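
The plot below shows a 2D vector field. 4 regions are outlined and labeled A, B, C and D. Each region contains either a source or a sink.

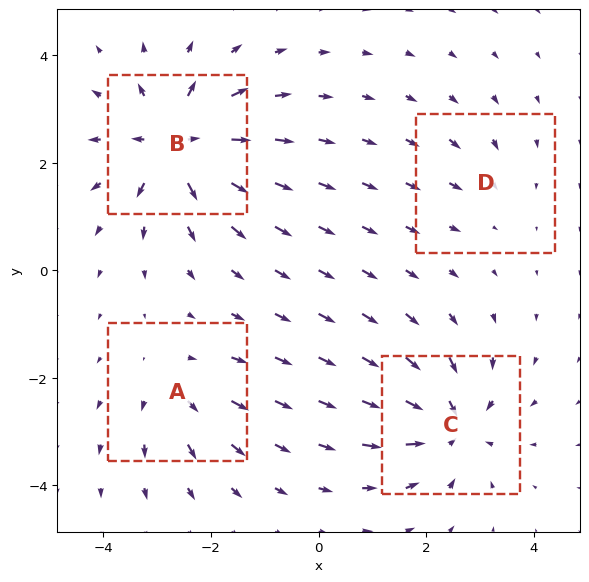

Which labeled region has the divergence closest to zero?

D

Divergence at each region's feature centre — A: about +4, B: about +8, C: about -6, D: about -2. Region D is closest to zero.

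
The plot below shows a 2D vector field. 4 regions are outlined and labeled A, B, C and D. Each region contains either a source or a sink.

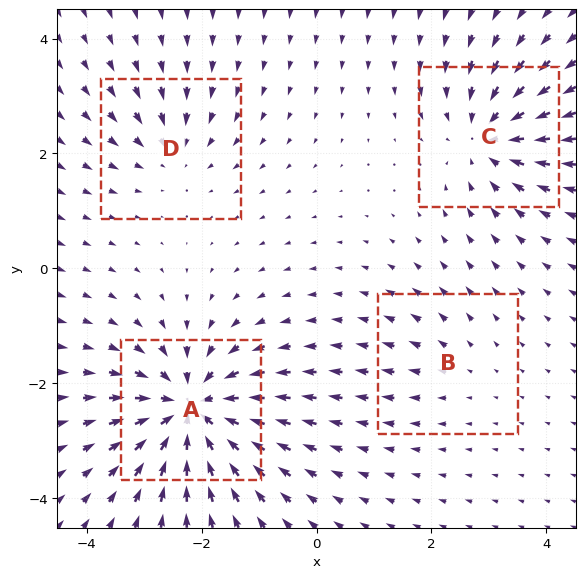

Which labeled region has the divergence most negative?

Divergence at each region's feature centre — A: about -8, B: about +2, C: about -6, D: about -4. Region A is most negative.

A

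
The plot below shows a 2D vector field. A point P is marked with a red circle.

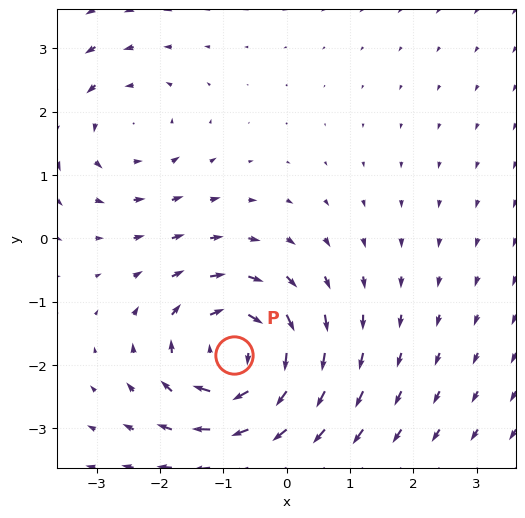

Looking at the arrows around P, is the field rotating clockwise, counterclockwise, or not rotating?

clockwise

Near P at (-0.8, -1.8) the arrows circulate clockwise. The curl (z-component) there is about -6; negative curl means clockwise rotation.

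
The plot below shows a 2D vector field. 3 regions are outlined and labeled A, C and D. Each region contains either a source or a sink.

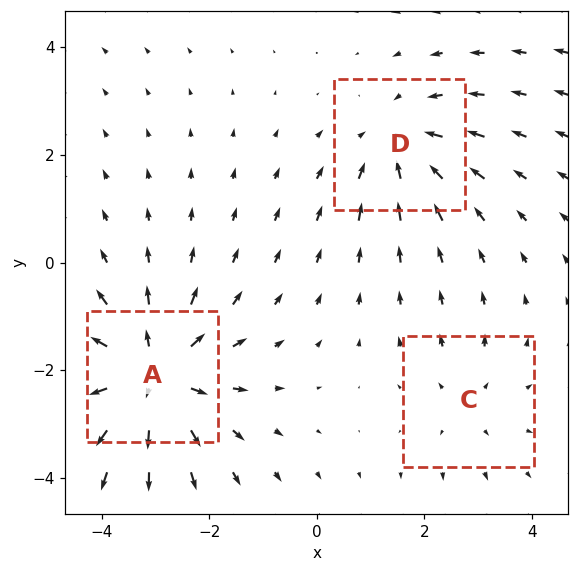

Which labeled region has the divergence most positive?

Divergence at each region's feature centre — A: about +4, C: about +2, D: about -3. Region A is most positive.

A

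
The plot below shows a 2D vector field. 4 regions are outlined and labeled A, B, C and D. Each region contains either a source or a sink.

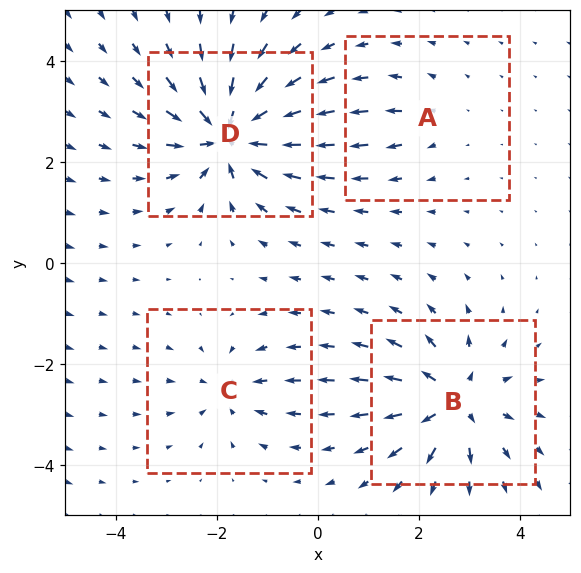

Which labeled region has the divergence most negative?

Divergence at each region's feature centre — A: about +2, B: about +6, C: about -4, D: about -8. Region D is most negative.

D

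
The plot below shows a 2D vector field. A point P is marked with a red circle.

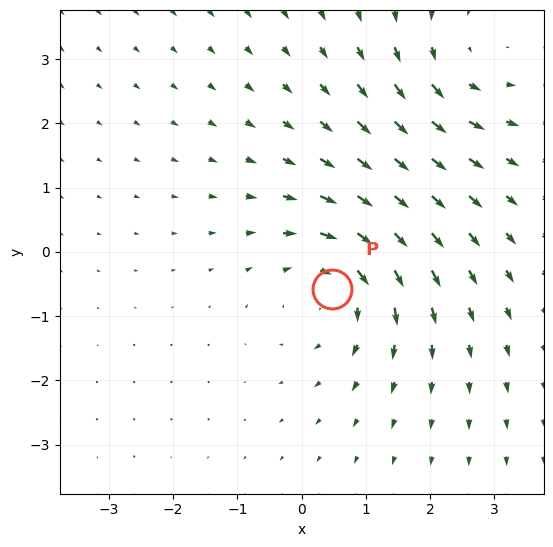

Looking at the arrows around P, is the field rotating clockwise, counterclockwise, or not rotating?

Near P at (0.5, -0.6) the arrows circulate clockwise. The curl (z-component) there is about -4; negative curl means clockwise rotation.

clockwise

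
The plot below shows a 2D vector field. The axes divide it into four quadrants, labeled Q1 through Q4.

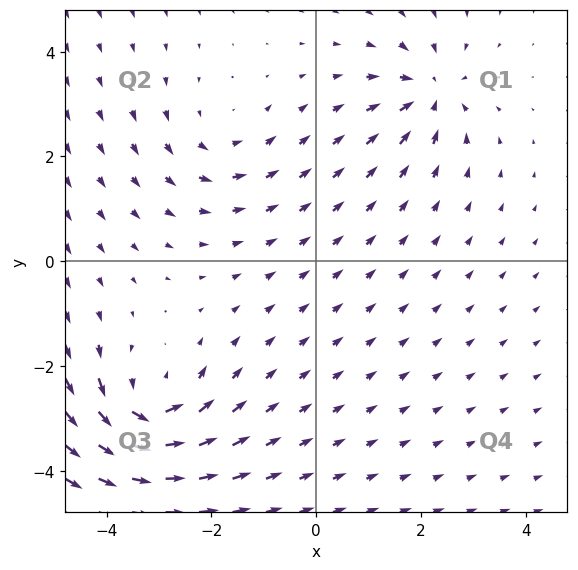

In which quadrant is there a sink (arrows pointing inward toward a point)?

Q1

The sink sits at approximately (2.2, 3.2), which lies in quadrant Q1. The divergence there is about -4, negative as expected for a sink.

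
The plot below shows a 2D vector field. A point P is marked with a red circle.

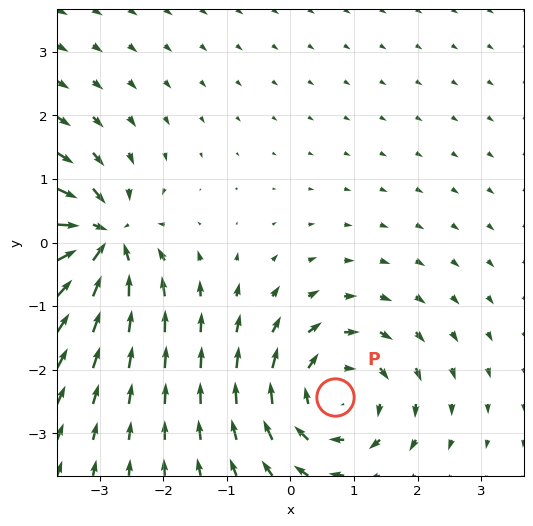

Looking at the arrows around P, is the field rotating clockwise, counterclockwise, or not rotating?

clockwise

Near P at (0.7, -2.4) the arrows circulate clockwise. The curl (z-component) there is about -4; negative curl means clockwise rotation.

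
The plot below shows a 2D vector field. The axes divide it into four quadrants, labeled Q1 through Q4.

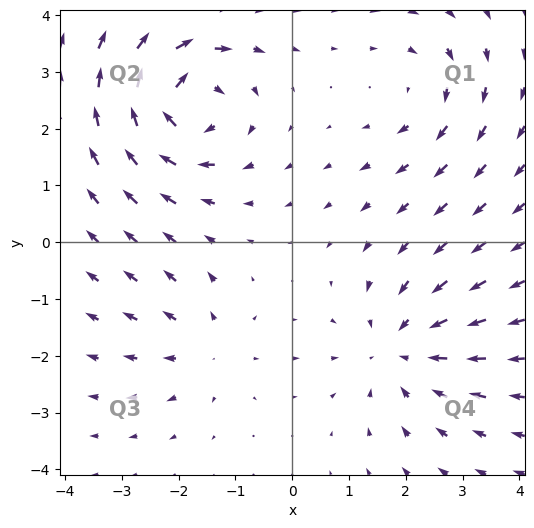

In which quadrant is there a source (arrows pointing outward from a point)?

Q3

The source sits at approximately (-1.5, -1.8), which lies in quadrant Q3. The divergence there is about +3, positive as expected for a source.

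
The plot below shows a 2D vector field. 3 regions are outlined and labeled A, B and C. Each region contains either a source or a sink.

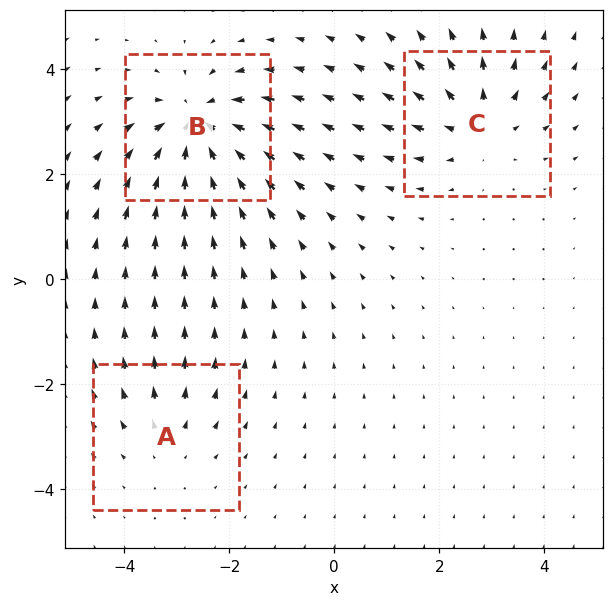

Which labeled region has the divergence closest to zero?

Divergence at each region's feature centre — A: about +2, B: about -5, C: about +3. Region A is closest to zero.

A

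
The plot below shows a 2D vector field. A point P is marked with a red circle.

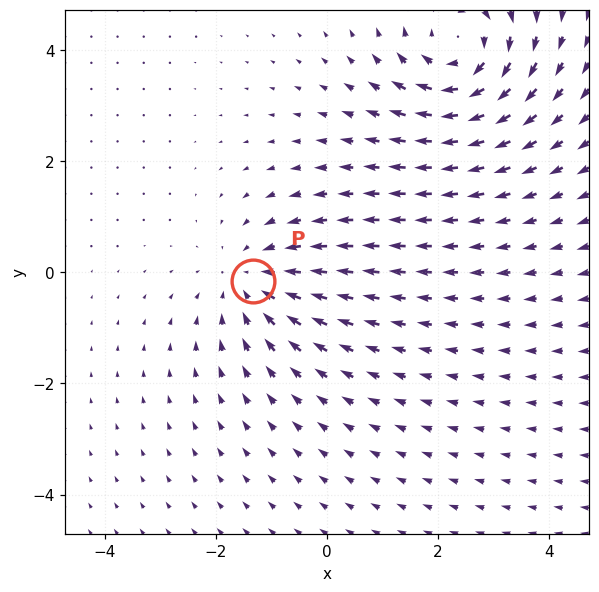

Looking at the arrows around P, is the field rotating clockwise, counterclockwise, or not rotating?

Near P at (-1.3, -0.2) the arrows show no circulation. The curl there is ≈0.

not rotating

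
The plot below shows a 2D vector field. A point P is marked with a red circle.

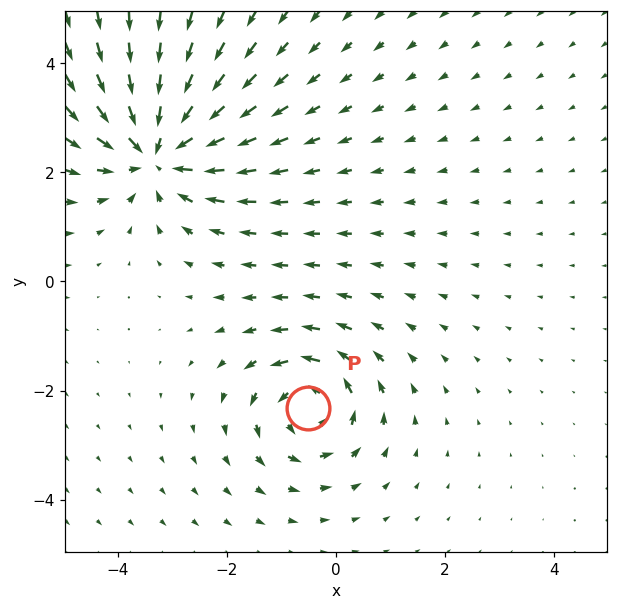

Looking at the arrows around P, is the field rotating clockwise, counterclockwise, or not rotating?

Near P at (-0.5, -2.3) the arrows circulate counterclockwise. The curl (z-component) there is about +4; positive curl means counterclockwise rotation.

counterclockwise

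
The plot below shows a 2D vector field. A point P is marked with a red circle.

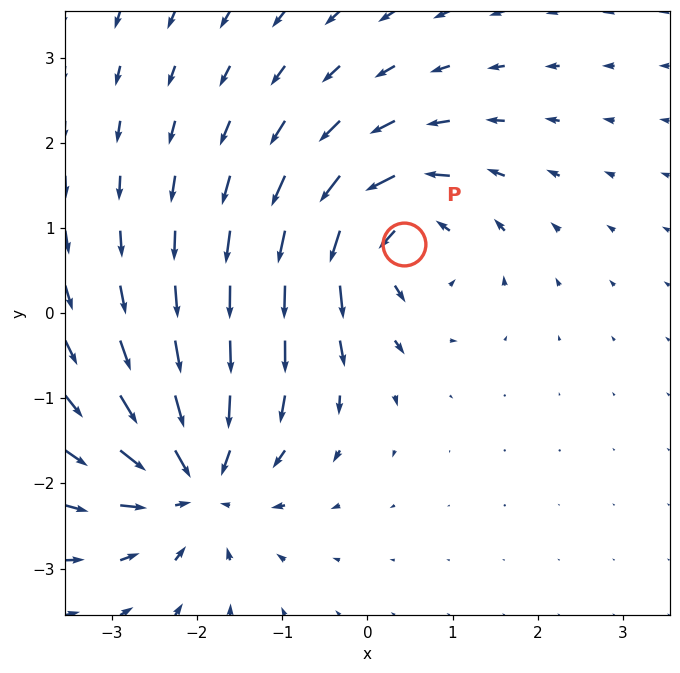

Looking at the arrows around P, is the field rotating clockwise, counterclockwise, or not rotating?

Near P at (0.4, 0.8) the arrows circulate counterclockwise. The curl (z-component) there is about +6; positive curl means counterclockwise rotation.

counterclockwise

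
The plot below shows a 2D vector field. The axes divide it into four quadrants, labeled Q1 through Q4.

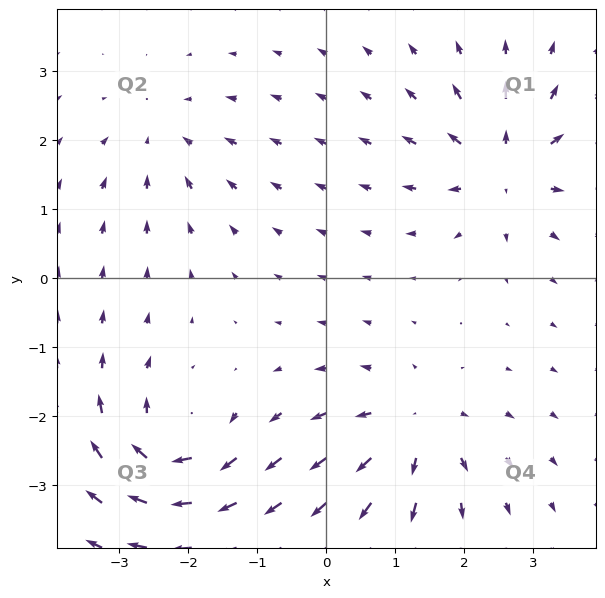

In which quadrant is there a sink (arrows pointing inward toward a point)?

Q2

The sink sits at approximately (-2.4, 2.1), which lies in quadrant Q2. The divergence there is about -3, negative as expected for a sink.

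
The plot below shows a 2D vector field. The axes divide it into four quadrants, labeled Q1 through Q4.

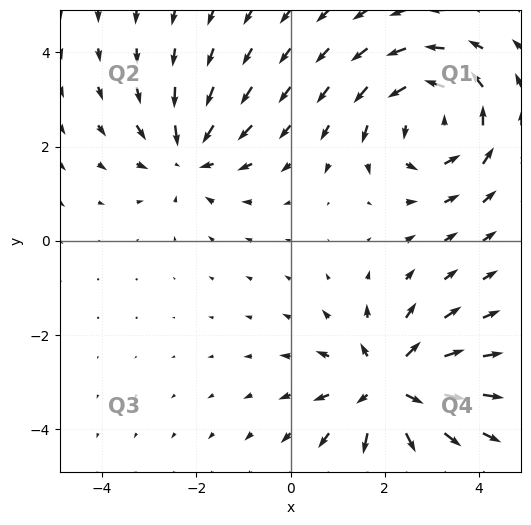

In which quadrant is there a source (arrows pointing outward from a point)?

Q4

The source sits at approximately (2.1, -3.1), which lies in quadrant Q4. The divergence there is about +5, positive as expected for a source.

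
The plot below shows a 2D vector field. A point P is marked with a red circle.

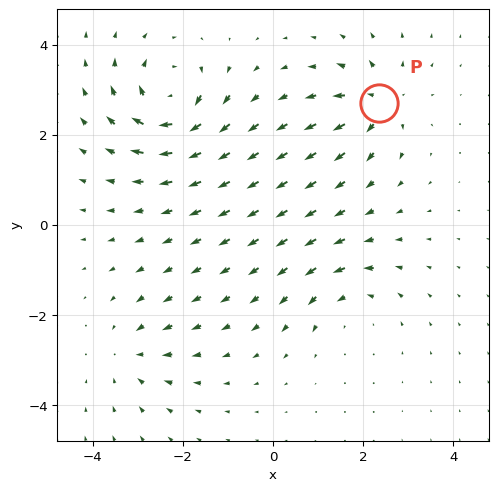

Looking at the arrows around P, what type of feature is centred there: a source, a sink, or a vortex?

source

At P (2.4, 2.7) the arrows spread outward. Divergence about +5, curl ≈0 — positive divergence with near-zero curl is a source.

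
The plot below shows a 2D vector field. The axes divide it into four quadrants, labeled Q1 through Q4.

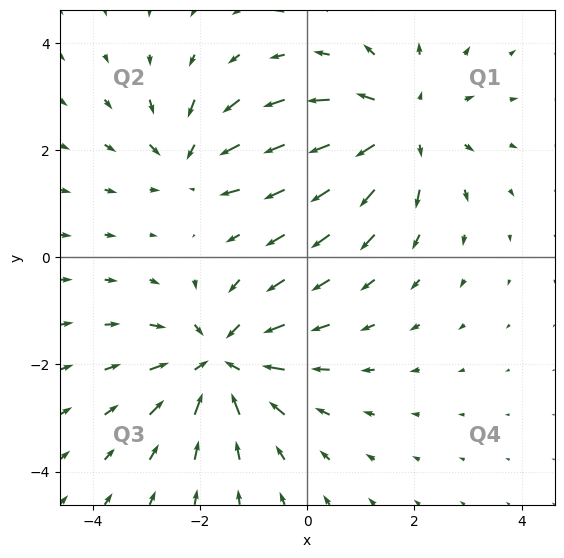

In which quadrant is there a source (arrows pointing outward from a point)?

Q1

The source sits at approximately (1.7, 2.4), which lies in quadrant Q1. The divergence there is about +4, positive as expected for a source.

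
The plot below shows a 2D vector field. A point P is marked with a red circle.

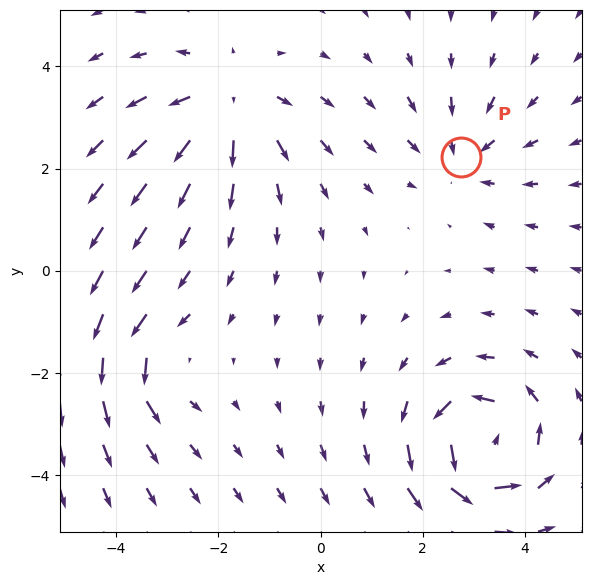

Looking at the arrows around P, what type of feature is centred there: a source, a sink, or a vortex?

At P (2.8, 2.2) the arrows converge inward. Divergence about -3, curl ≈0 — negative divergence with near-zero curl is a sink.

sink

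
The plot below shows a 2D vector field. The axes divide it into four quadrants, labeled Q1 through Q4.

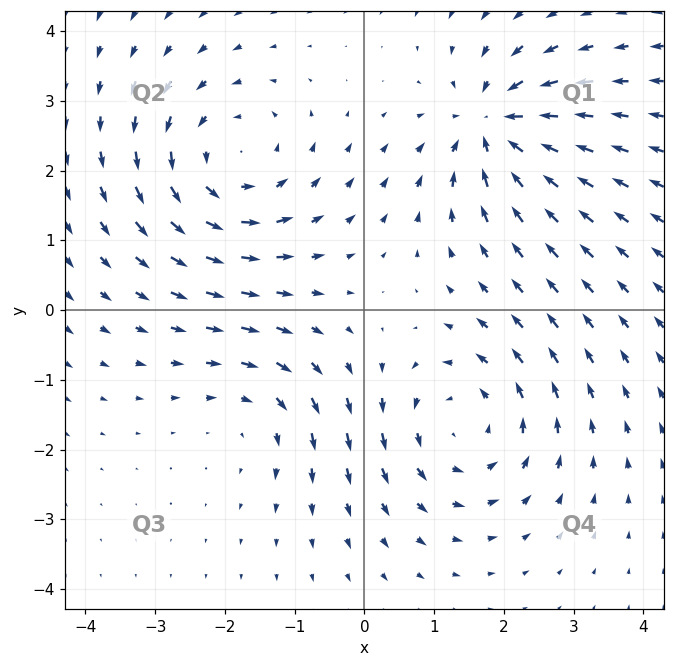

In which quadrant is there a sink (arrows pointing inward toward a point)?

Q1

The sink sits at approximately (1.9, 2.6), which lies in quadrant Q1. The divergence there is about -5, negative as expected for a sink.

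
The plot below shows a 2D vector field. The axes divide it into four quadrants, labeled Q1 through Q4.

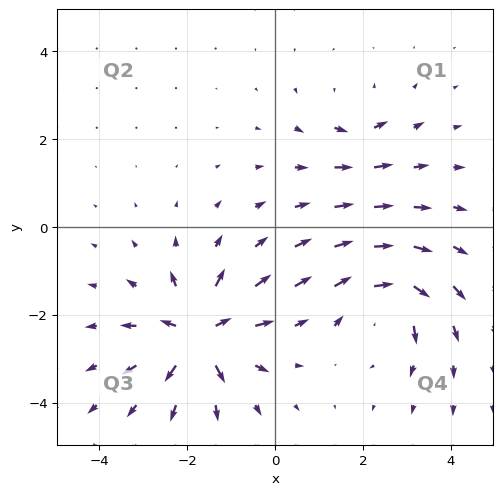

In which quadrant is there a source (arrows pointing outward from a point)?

The source sits at approximately (-1.7, -2.5), which lies in quadrant Q3. The divergence there is about +7, positive as expected for a source.

Q3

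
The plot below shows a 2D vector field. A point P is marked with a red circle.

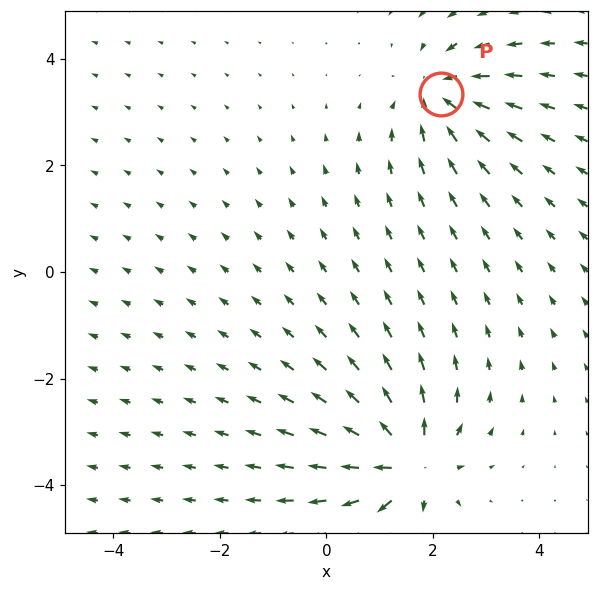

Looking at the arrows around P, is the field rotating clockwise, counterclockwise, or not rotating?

Near P at (2.2, 3.3) the arrows show no circulation. The curl there is ≈0.

not rotating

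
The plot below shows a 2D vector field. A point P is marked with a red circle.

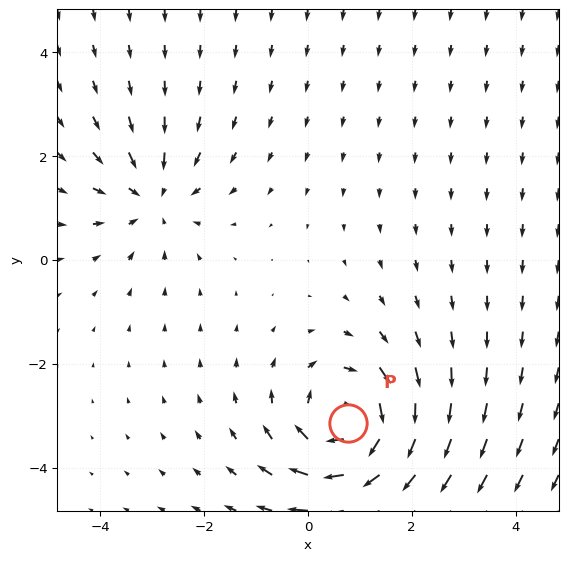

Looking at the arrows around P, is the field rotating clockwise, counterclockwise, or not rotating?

clockwise

Near P at (0.8, -3.1) the arrows circulate clockwise. The curl (z-component) there is about -5; negative curl means clockwise rotation.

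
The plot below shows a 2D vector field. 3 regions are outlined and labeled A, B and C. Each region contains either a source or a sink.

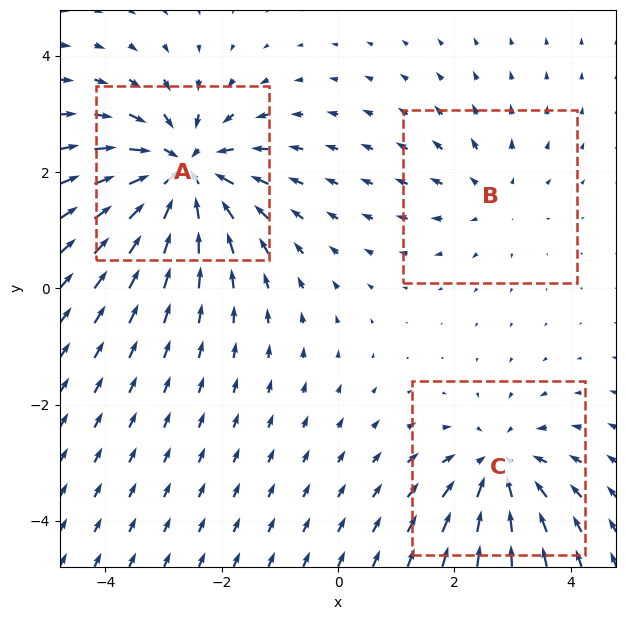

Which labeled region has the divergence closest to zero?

Divergence at each region's feature centre — A: about -5, B: about +2, C: about -4. Region B is closest to zero.

B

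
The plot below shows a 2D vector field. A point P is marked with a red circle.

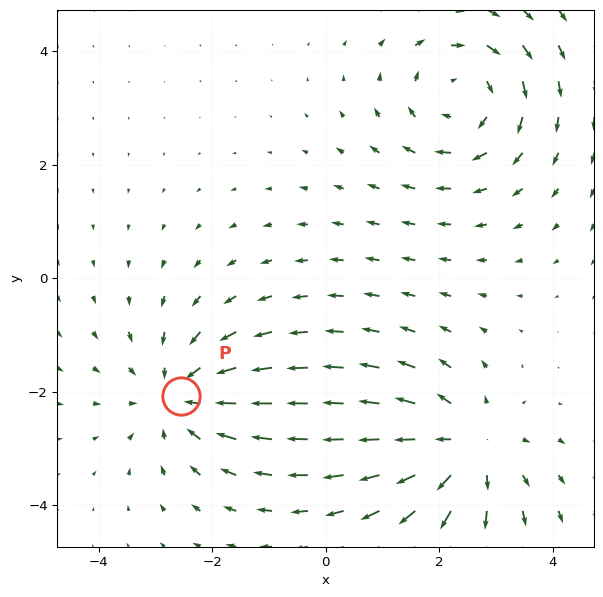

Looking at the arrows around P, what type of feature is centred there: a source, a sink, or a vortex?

sink

At P (-2.6, -2.1) the arrows converge inward. Divergence about -4, curl ≈0 — negative divergence with near-zero curl is a sink.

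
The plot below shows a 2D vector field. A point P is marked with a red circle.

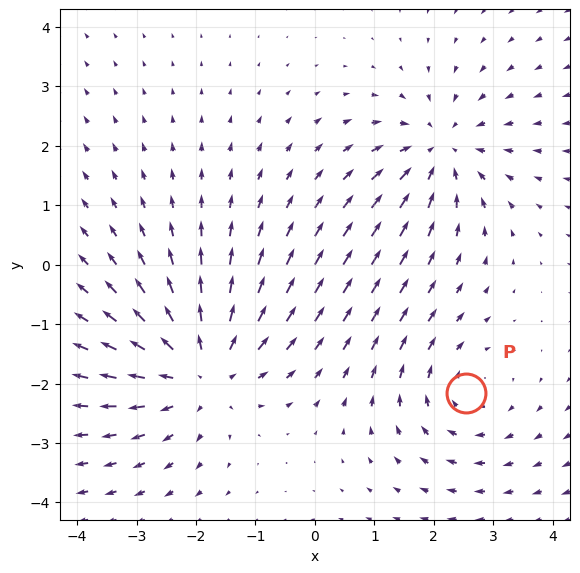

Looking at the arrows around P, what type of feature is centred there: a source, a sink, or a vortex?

At P (2.5, -2.2) the arrows circulate clockwise. Divergence ≈0, curl about -2 — near-zero divergence with nonzero curl is a vortex.

vortex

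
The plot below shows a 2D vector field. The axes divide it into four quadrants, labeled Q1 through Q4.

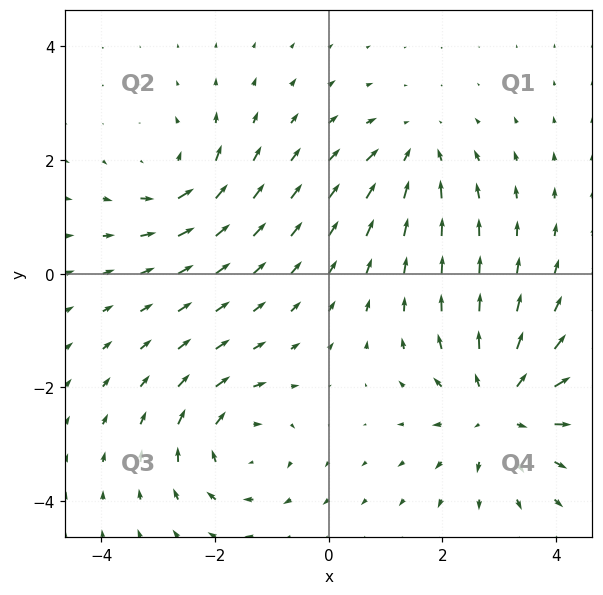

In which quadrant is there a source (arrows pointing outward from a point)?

Q4

The source sits at approximately (3.0, -2.4), which lies in quadrant Q4. The divergence there is about +4, positive as expected for a source.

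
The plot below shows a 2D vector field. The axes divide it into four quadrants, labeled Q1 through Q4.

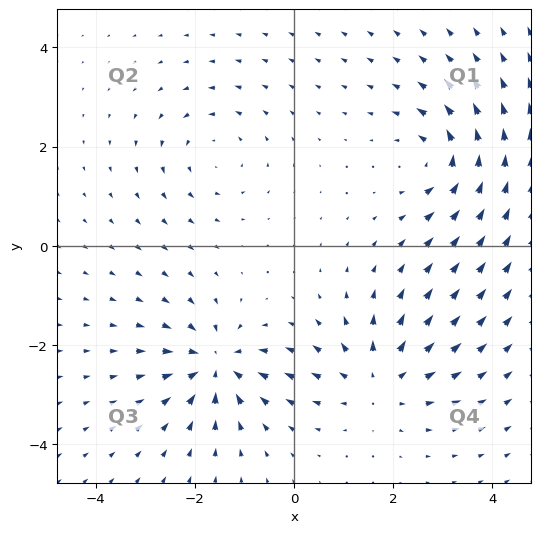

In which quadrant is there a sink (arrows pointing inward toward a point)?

The sink sits at approximately (-1.6, -2.4), which lies in quadrant Q3. The divergence there is about -7, negative as expected for a sink.

Q3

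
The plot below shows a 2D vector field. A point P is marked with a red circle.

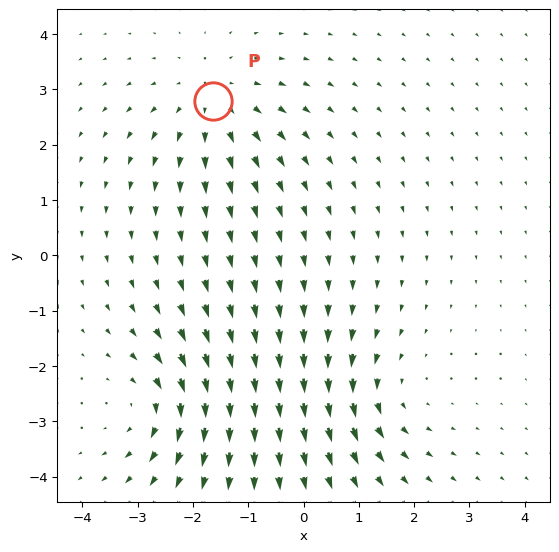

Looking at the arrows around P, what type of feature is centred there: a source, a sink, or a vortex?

At P (-1.6, 2.8) the arrows spread outward. Divergence about +3, curl ≈0 — positive divergence with near-zero curl is a source.

source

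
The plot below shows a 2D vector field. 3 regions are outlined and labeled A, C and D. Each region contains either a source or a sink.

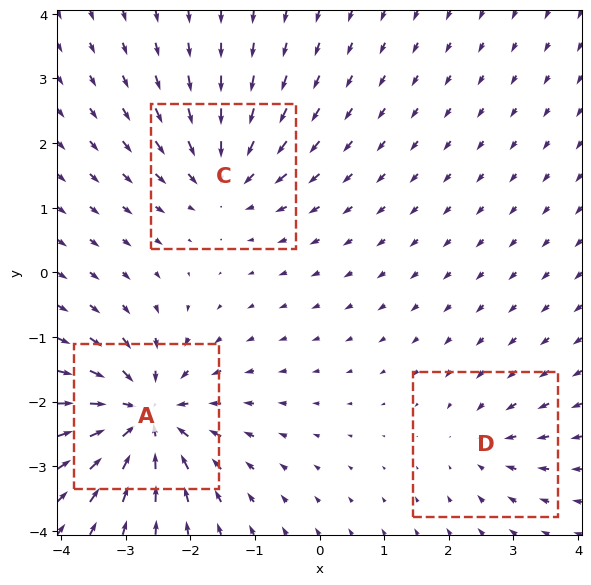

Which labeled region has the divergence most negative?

Divergence at each region's feature centre — A: about -6, C: about -4, D: about -3. Region A is most negative.

A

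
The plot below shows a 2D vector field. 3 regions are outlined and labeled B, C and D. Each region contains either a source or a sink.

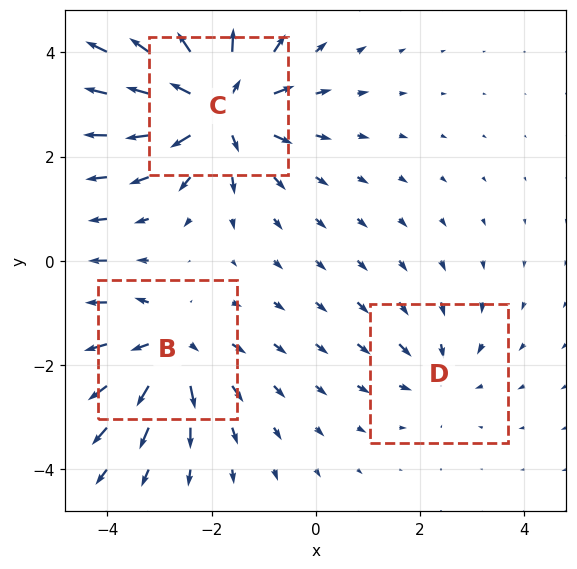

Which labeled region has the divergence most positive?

C

Divergence at each region's feature centre — B: about +4, C: about +5, D: about -2. Region C is most positive.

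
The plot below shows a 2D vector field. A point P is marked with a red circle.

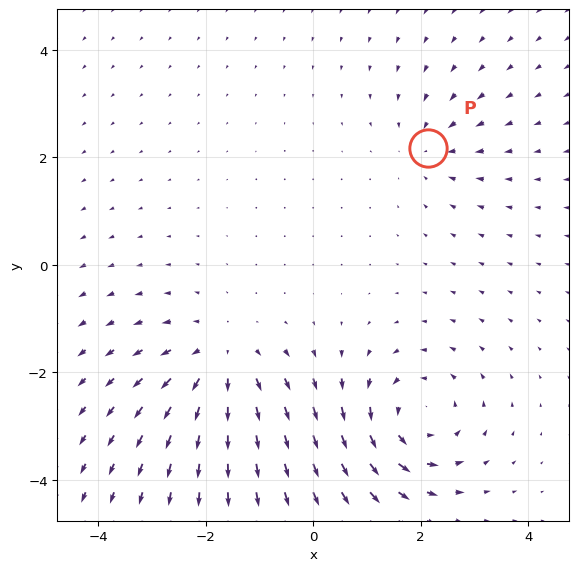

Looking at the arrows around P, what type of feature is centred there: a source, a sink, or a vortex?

At P (2.1, 2.2) the arrows converge inward. Divergence about -3, curl ≈0 — negative divergence with near-zero curl is a sink.

sink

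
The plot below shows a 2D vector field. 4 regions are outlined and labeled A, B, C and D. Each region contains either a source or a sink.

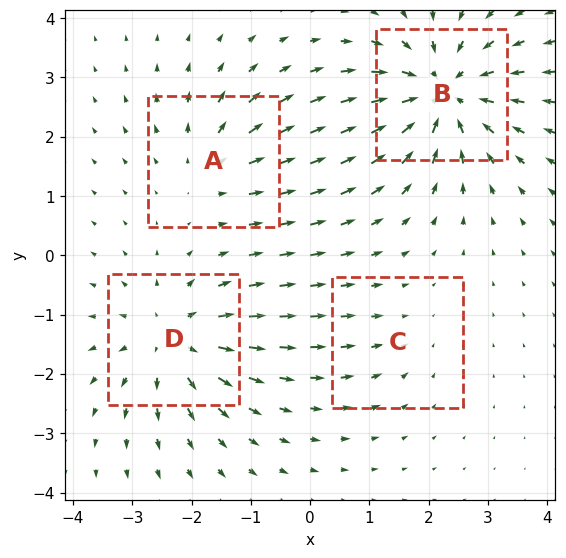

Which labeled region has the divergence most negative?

B

Divergence at each region's feature centre — A: about +3, B: about -7, C: about -2, D: about +5. Region B is most negative.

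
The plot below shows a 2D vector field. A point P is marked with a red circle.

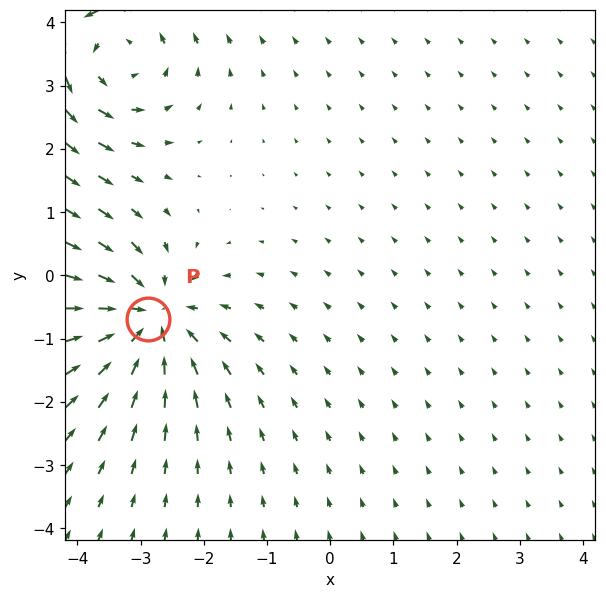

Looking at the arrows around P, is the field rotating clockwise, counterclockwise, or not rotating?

not rotating

Near P at (-2.9, -0.7) the arrows show no circulation. The curl there is ≈0.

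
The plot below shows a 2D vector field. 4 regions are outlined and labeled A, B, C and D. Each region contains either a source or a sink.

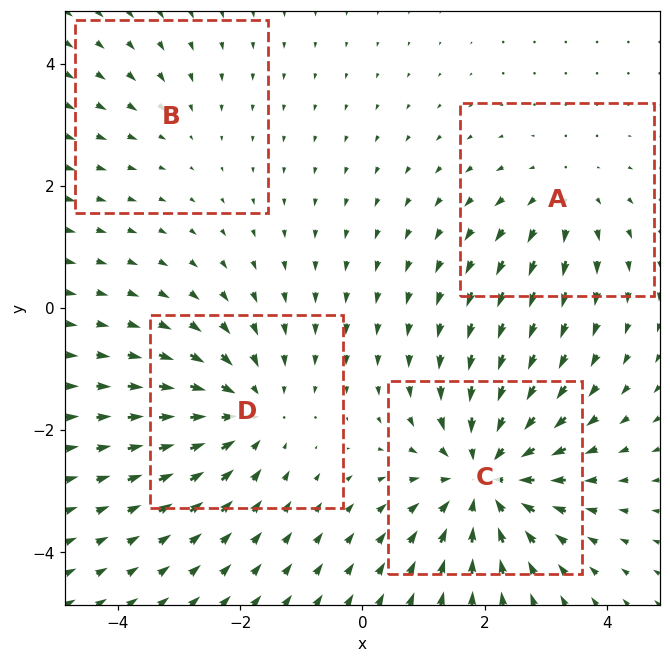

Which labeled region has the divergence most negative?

C

Divergence at each region's feature centre — A: about +3, B: about -2, C: about -6, D: about -4. Region C is most negative.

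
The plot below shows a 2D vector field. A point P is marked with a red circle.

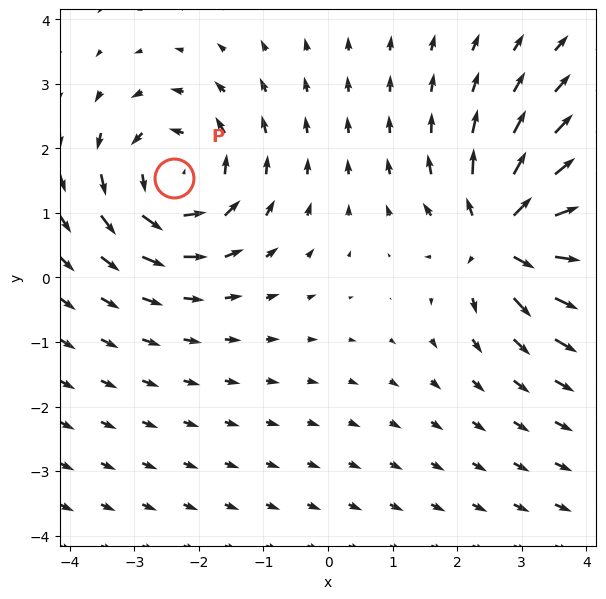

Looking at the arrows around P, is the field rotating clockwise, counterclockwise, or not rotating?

counterclockwise

Near P at (-2.4, 1.5) the arrows circulate counterclockwise. The curl (z-component) there is about +5; positive curl means counterclockwise rotation.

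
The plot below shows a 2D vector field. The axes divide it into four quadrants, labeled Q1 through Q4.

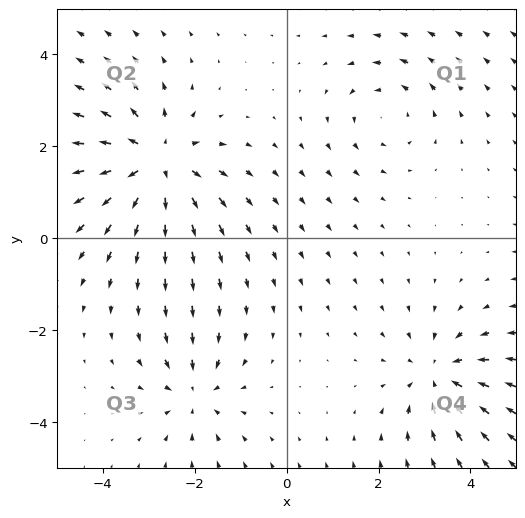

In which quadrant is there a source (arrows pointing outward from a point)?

Q2

The source sits at approximately (-2.8, 1.6), which lies in quadrant Q2. The divergence there is about +5, positive as expected for a source.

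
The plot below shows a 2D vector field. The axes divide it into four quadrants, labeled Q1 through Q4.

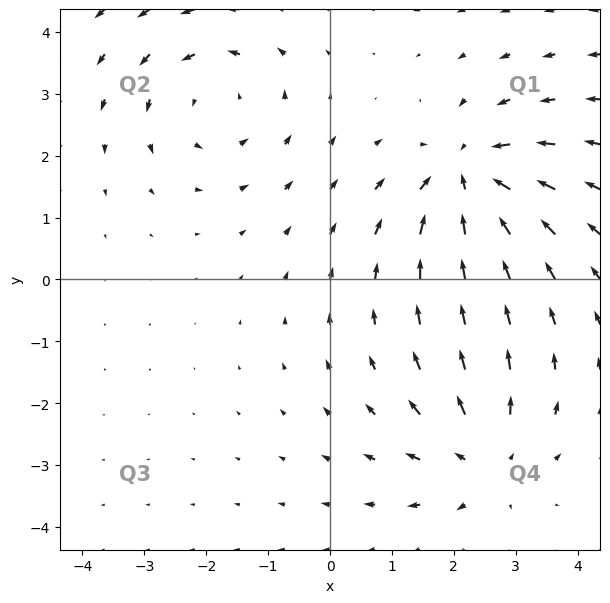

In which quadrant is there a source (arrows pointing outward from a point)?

The source sits at approximately (2.5, -2.9), which lies in quadrant Q4. The divergence there is about +2, positive as expected for a source.

Q4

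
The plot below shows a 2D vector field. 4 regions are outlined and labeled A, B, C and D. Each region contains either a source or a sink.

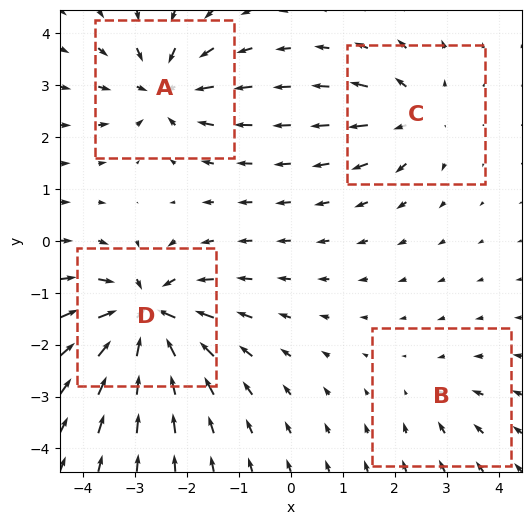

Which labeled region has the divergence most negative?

D

Divergence at each region's feature centre — A: about -6, B: about -2, C: about +4, D: about -8. Region D is most negative.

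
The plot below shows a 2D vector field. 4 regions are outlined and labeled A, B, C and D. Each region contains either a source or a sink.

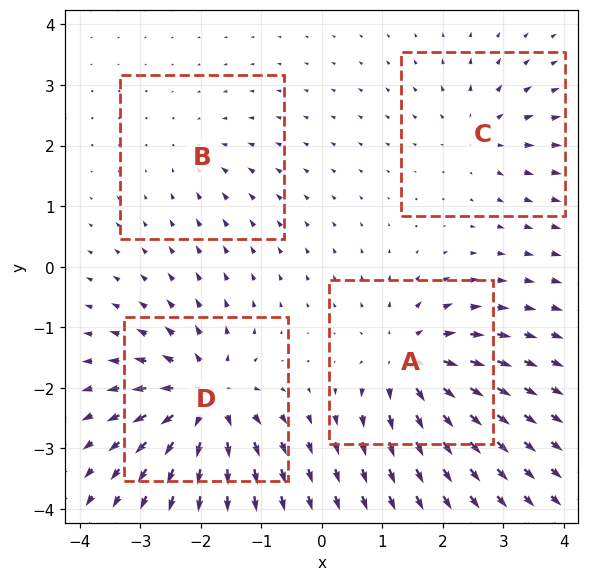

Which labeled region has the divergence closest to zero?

Divergence at each region's feature centre — A: about +7, B: about -3, C: about +4, D: about +8. Region B is closest to zero.

B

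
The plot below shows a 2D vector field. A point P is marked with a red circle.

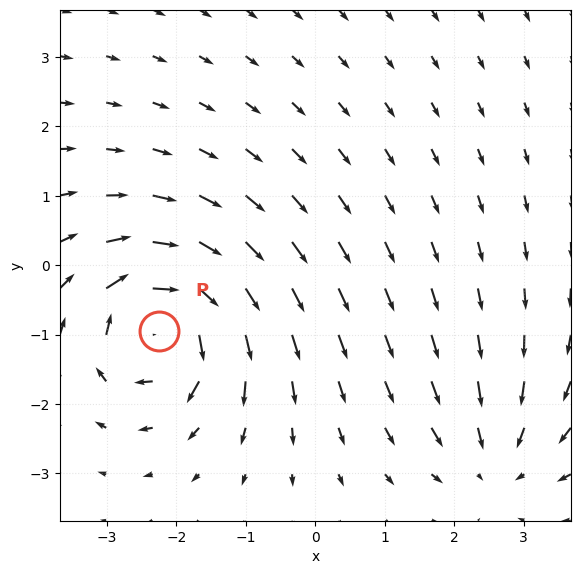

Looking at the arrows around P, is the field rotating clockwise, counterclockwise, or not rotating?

Near P at (-2.2, -1.0) the arrows circulate clockwise. The curl (z-component) there is about -7; negative curl means clockwise rotation.

clockwise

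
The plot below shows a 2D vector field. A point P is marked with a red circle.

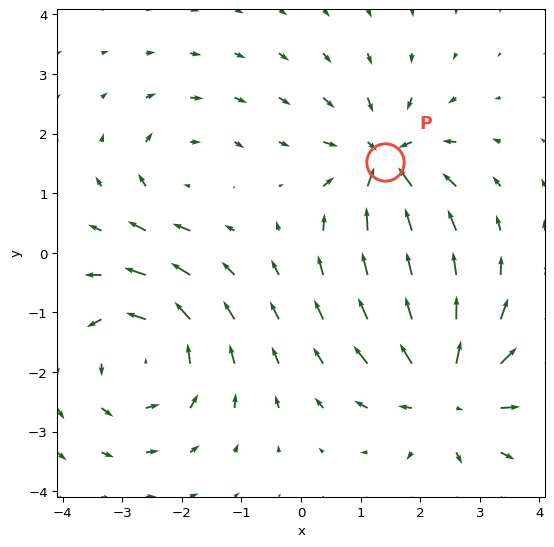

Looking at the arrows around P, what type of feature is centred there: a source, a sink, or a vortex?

At P (1.4, 1.5) the arrows converge inward. Divergence about -6, curl ≈0 — negative divergence with near-zero curl is a sink.

sink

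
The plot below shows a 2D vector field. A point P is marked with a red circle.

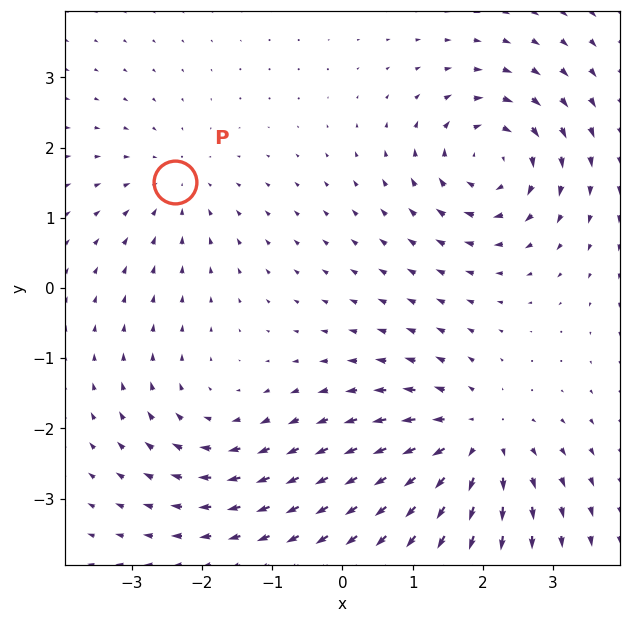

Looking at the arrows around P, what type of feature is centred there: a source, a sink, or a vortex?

sink

At P (-2.4, 1.5) the arrows converge inward. Divergence about -3, curl ≈0 — negative divergence with near-zero curl is a sink.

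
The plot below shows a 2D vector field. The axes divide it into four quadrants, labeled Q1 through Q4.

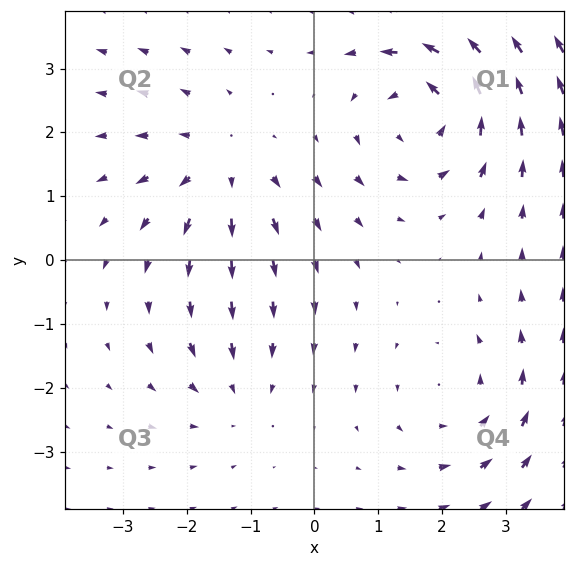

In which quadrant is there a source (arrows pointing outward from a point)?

Q2

The source sits at approximately (-1.5, 1.5), which lies in quadrant Q2. The divergence there is about +4, positive as expected for a source.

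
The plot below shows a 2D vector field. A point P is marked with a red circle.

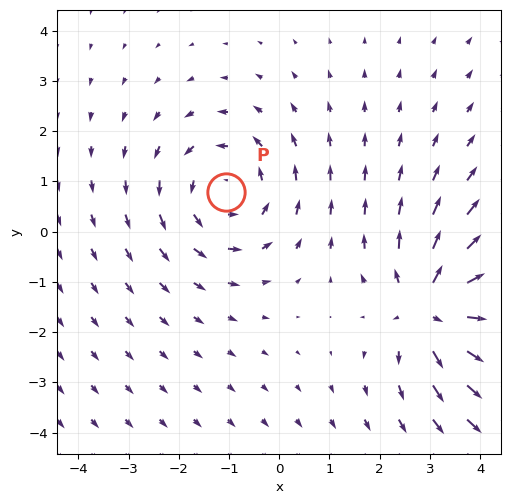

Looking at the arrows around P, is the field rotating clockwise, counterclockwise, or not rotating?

Near P at (-1.1, 0.8) the arrows circulate counterclockwise. The curl (z-component) there is about +2; positive curl means counterclockwise rotation.

counterclockwise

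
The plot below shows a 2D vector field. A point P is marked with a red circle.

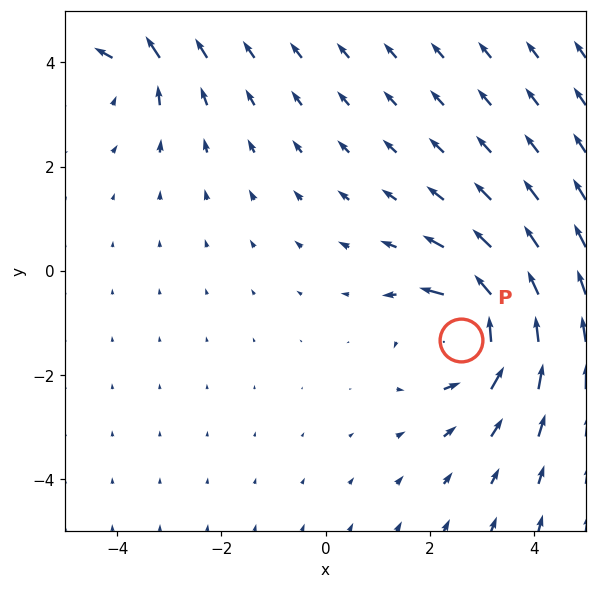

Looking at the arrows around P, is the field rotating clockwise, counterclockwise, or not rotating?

Near P at (2.6, -1.3) the arrows circulate counterclockwise. The curl (z-component) there is about +4; positive curl means counterclockwise rotation.

counterclockwise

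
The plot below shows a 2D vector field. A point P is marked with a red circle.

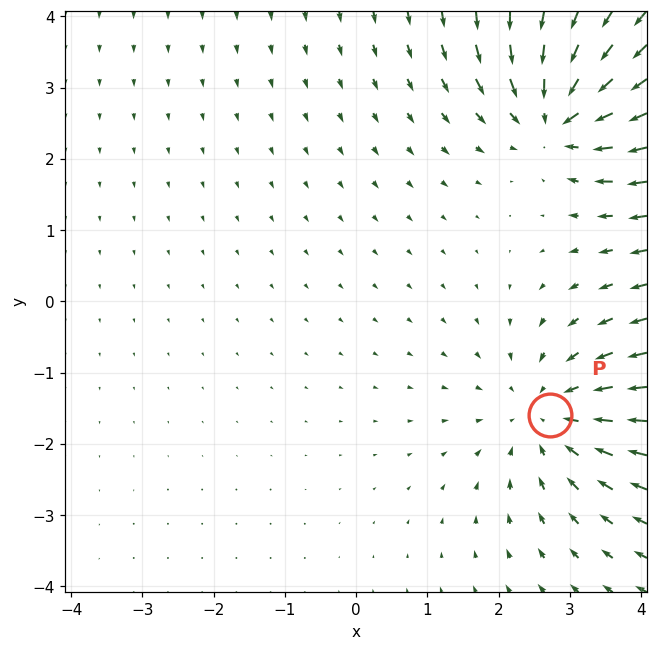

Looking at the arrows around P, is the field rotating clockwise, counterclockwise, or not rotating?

Near P at (2.7, -1.6) the arrows show no circulation. The curl there is ≈0.

not rotating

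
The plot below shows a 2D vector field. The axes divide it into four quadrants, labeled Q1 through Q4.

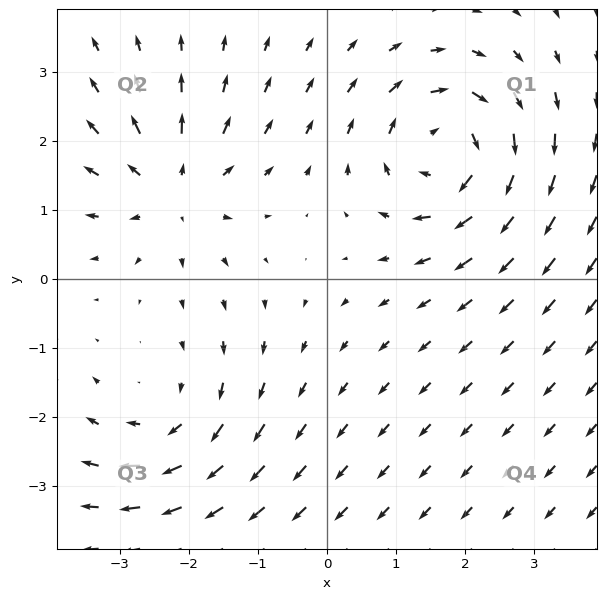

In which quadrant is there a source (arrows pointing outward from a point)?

The source sits at approximately (-2.2, 1.3), which lies in quadrant Q2. The divergence there is about +4, positive as expected for a source.

Q2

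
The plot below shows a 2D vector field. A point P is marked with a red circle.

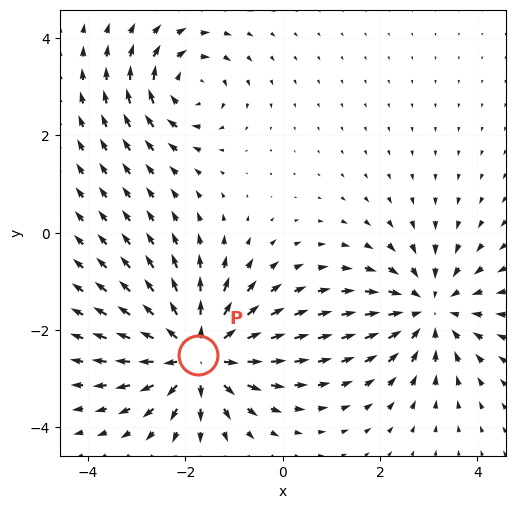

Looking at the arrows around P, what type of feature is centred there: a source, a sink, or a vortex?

At P (-1.7, -2.5) the arrows spread outward. Divergence about +6, curl ≈0 — positive divergence with near-zero curl is a source.

source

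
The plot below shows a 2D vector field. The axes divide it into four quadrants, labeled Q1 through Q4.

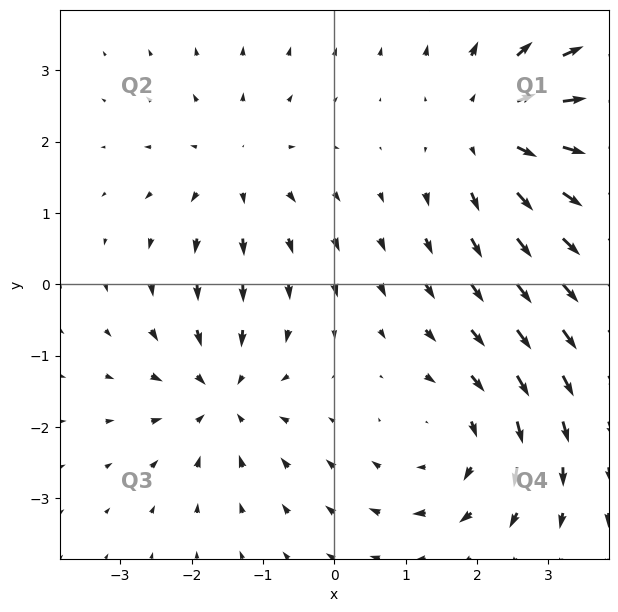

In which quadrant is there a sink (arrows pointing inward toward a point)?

The sink sits at approximately (-1.6, -1.5), which lies in quadrant Q3. The divergence there is about -4, negative as expected for a sink.

Q3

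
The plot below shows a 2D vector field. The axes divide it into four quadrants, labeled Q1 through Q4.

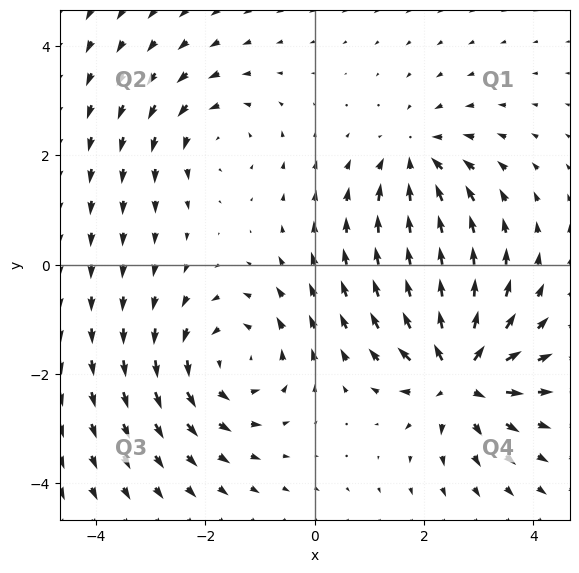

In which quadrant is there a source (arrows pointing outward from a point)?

Q4

The source sits at approximately (2.6, -2.0), which lies in quadrant Q4. The divergence there is about +6, positive as expected for a source.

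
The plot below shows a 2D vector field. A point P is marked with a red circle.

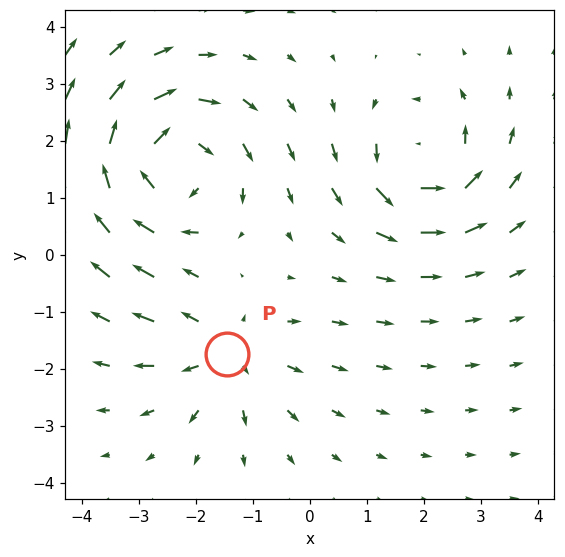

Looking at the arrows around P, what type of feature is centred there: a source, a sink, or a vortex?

source

At P (-1.5, -1.7) the arrows spread outward. Divergence about +3, curl ≈0 — positive divergence with near-zero curl is a source.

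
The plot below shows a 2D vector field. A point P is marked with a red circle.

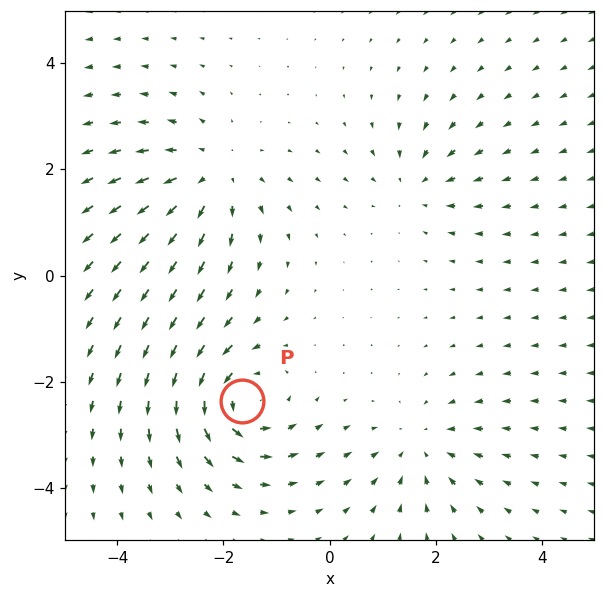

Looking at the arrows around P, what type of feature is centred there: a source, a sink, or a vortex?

vortex

At P (-1.6, -2.4) the arrows circulate counterclockwise. Divergence ≈0, curl about +6 — near-zero divergence with nonzero curl is a vortex.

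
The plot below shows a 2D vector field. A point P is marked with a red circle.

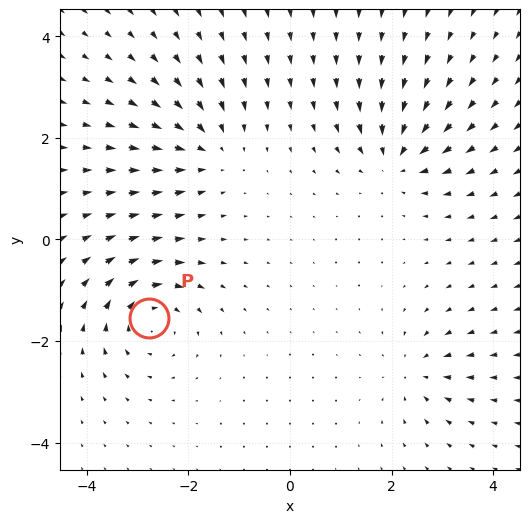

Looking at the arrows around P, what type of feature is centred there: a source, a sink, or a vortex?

At P (-2.8, -1.5) the arrows circulate clockwise. Divergence ≈0, curl about -6 — near-zero divergence with nonzero curl is a vortex.

vortex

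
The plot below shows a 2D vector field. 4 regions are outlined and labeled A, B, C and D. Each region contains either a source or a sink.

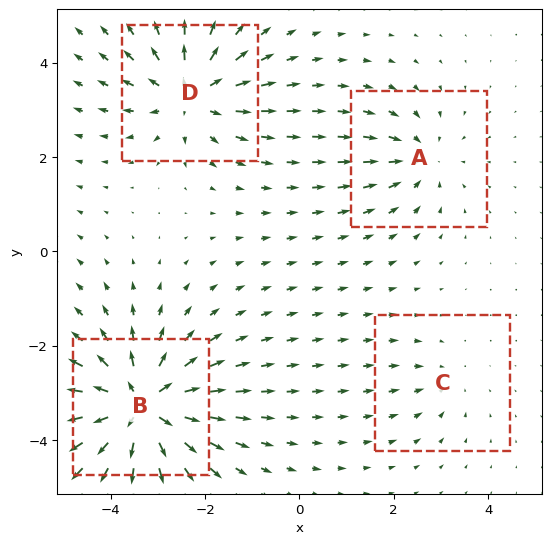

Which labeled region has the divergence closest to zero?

Divergence at each region's feature centre — A: about -3, B: about +8, C: about -2, D: about +5. Region C is closest to zero.

C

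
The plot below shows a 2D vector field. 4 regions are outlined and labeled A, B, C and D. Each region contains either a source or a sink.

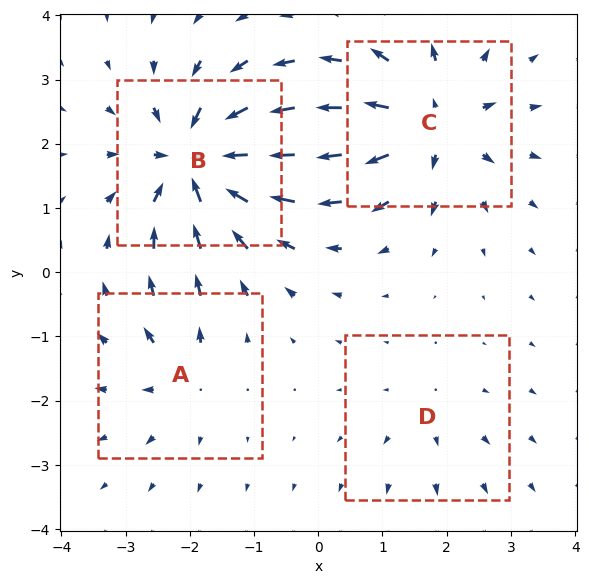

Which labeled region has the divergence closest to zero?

Divergence at each region's feature centre — A: about +4, B: about -8, C: about +7, D: about +2. Region D is closest to zero.

D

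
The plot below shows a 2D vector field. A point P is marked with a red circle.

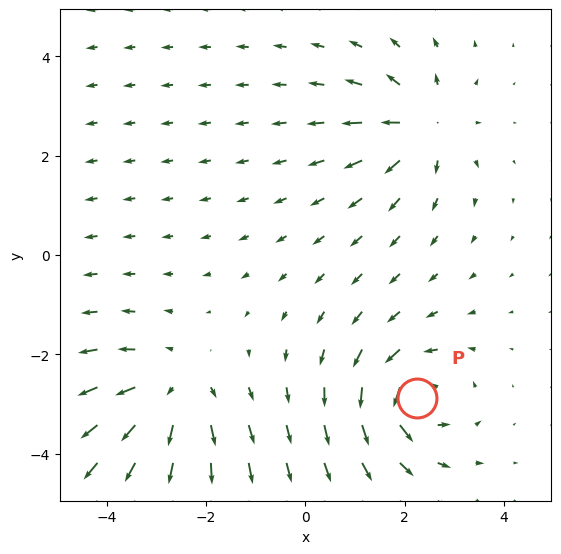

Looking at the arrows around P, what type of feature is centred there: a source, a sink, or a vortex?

At P (2.3, -2.9) the arrows circulate counterclockwise. Divergence ≈0, curl about +7 — near-zero divergence with nonzero curl is a vortex.

vortex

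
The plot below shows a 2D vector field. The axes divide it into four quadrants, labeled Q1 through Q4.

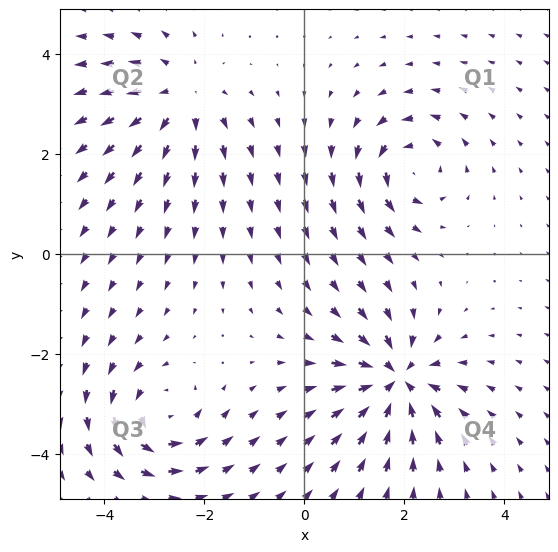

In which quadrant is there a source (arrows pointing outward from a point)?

The source sits at approximately (-2.5, 3.1), which lies in quadrant Q2. The divergence there is about +4, positive as expected for a source.

Q2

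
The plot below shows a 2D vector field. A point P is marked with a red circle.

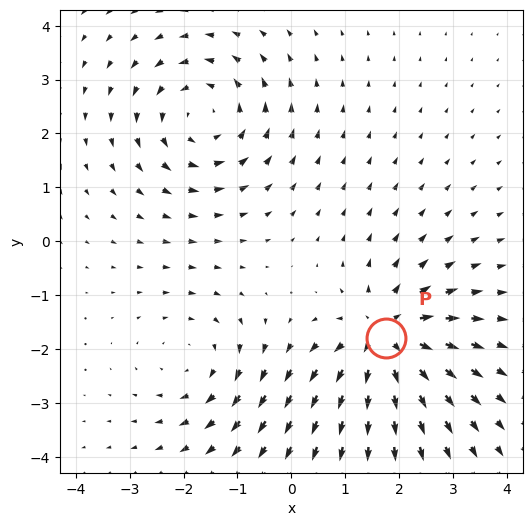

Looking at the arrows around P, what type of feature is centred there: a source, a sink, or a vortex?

At P (1.8, -1.8) the arrows spread outward. Divergence about +6, curl ≈0 — positive divergence with near-zero curl is a source.

source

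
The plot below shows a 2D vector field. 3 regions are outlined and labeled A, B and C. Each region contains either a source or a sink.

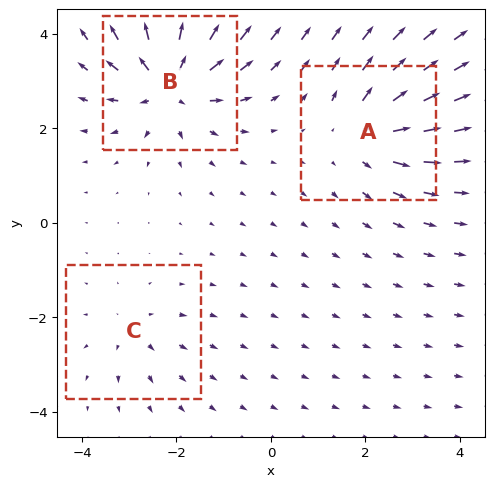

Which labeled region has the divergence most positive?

Divergence at each region's feature centre — A: about +4, B: about +6, C: about +2. Region B is most positive.

B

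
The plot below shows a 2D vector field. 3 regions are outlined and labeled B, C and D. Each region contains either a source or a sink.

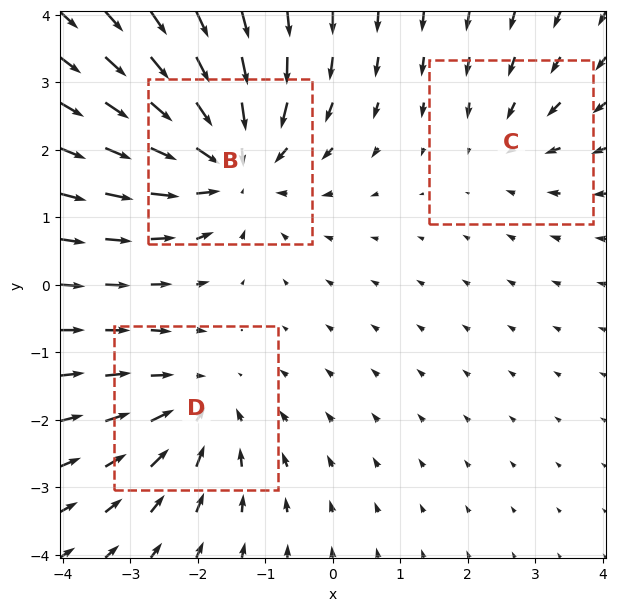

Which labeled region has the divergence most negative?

Divergence at each region's feature centre — B: about -4, C: about -2, D: about -3. Region B is most negative.

B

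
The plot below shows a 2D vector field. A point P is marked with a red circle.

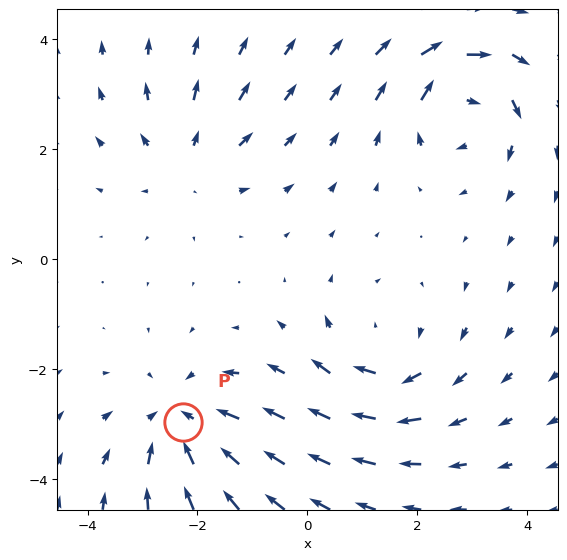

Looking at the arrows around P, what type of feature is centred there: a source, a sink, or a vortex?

At P (-2.3, -3.0) the arrows converge inward. Divergence about -5, curl ≈0 — negative divergence with near-zero curl is a sink.

sink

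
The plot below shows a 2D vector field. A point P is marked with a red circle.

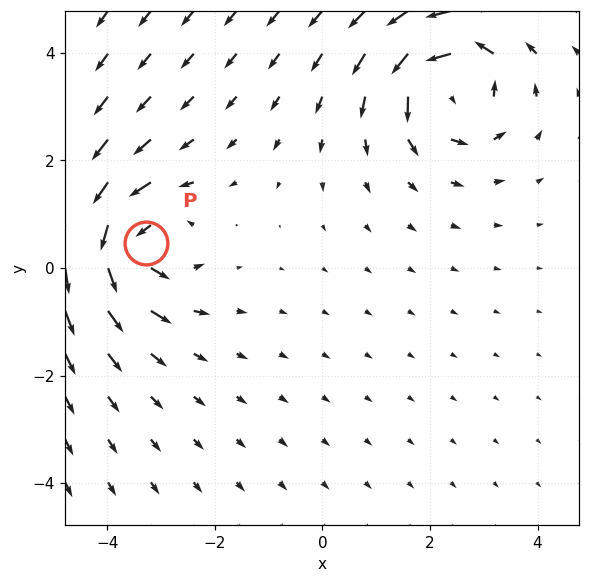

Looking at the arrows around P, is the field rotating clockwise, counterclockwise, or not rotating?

Near P at (-3.3, 0.5) the arrows circulate counterclockwise. The curl (z-component) there is about +5; positive curl means counterclockwise rotation.

counterclockwise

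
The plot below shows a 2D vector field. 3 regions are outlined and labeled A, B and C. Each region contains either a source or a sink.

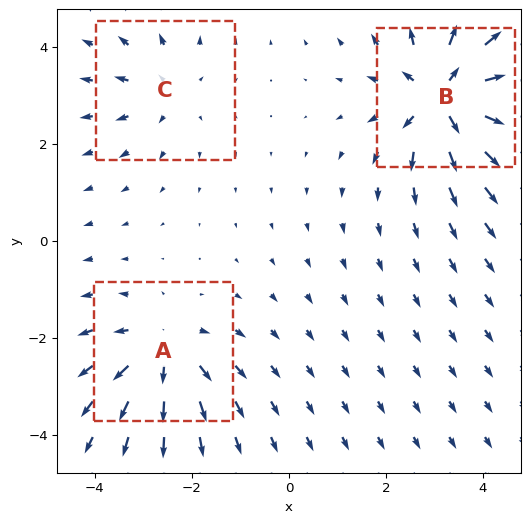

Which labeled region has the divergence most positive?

B

Divergence at each region's feature centre — A: about +3, B: about +5, C: about +2. Region B is most positive.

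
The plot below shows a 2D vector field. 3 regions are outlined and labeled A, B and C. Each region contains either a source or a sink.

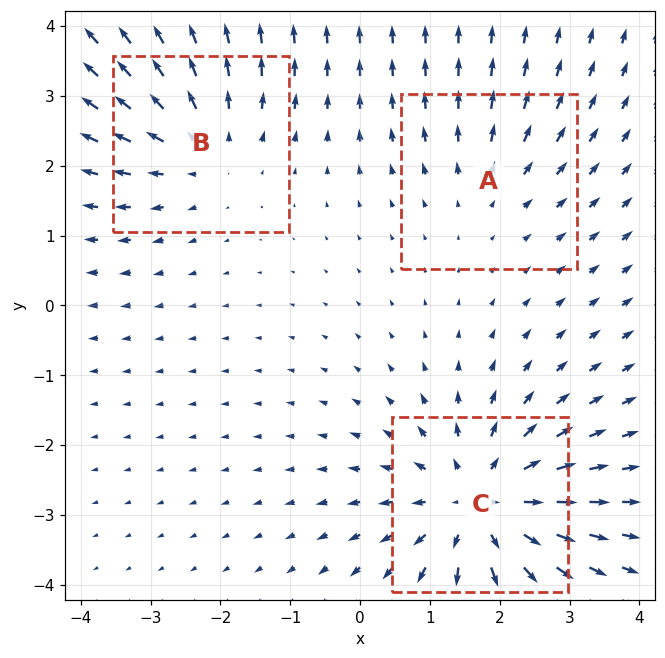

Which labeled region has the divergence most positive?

C

Divergence at each region's feature centre — A: about +2, B: about +3, C: about +4. Region C is most positive.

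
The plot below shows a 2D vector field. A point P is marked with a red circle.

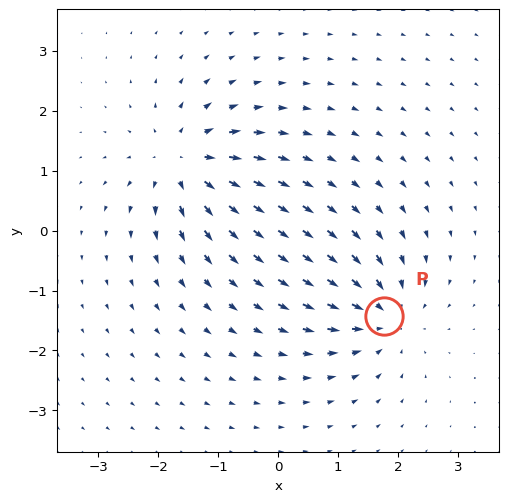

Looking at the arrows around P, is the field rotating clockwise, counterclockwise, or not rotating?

not rotating

Near P at (1.8, -1.4) the arrows show no circulation. The curl there is ≈0.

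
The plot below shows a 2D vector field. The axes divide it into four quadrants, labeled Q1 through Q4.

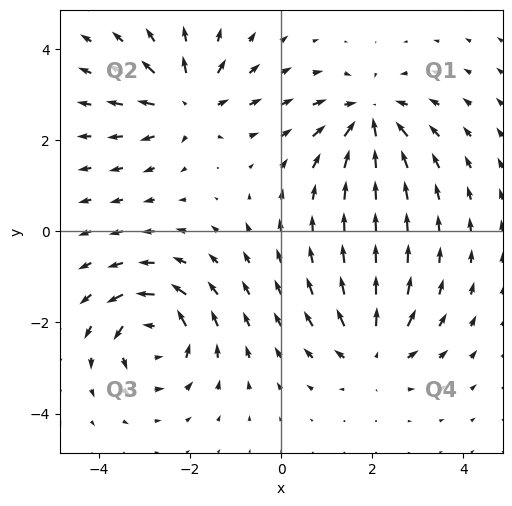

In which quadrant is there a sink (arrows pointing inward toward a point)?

Q1

The sink sits at approximately (1.9, 2.5), which lies in quadrant Q1. The divergence there is about -5, negative as expected for a sink.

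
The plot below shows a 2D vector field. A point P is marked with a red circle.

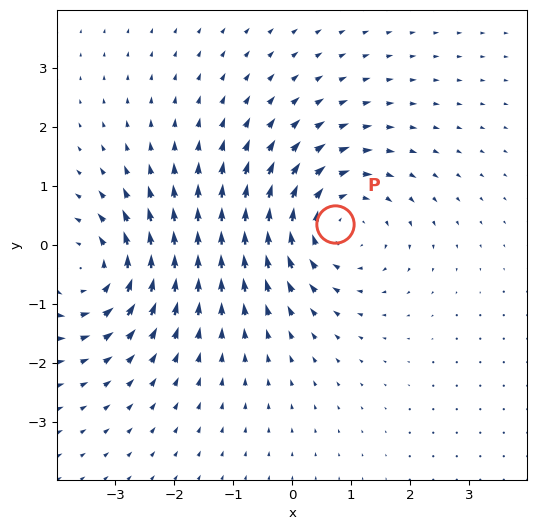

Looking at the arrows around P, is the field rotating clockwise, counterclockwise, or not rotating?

clockwise

Near P at (0.7, 0.3) the arrows circulate clockwise. The curl (z-component) there is about -3; negative curl means clockwise rotation.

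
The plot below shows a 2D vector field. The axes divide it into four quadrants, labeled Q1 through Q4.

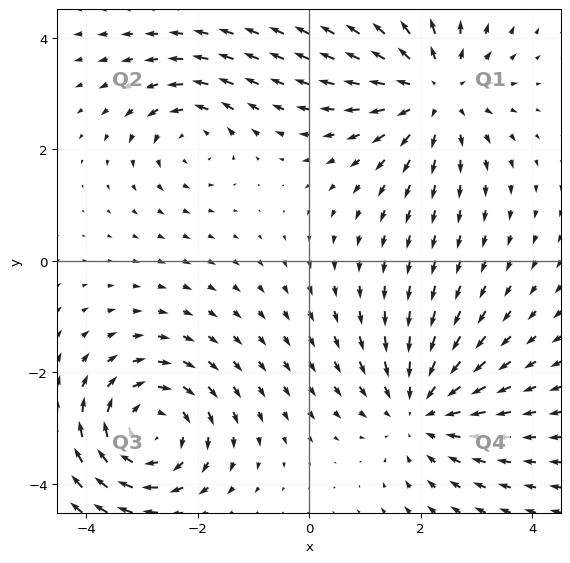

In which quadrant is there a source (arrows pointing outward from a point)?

The source sits at approximately (2.2, 3.1), which lies in quadrant Q1. The divergence there is about +4, positive as expected for a source.

Q1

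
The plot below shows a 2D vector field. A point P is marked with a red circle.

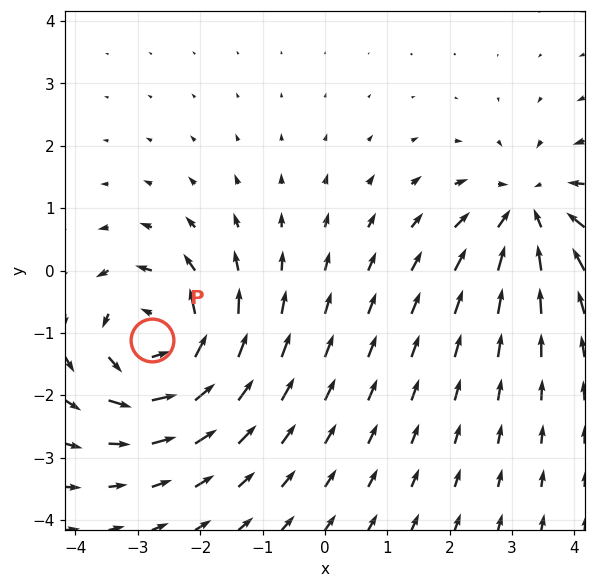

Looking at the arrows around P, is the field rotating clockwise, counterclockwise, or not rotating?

counterclockwise

Near P at (-2.8, -1.1) the arrows circulate counterclockwise. The curl (z-component) there is about +5; positive curl means counterclockwise rotation.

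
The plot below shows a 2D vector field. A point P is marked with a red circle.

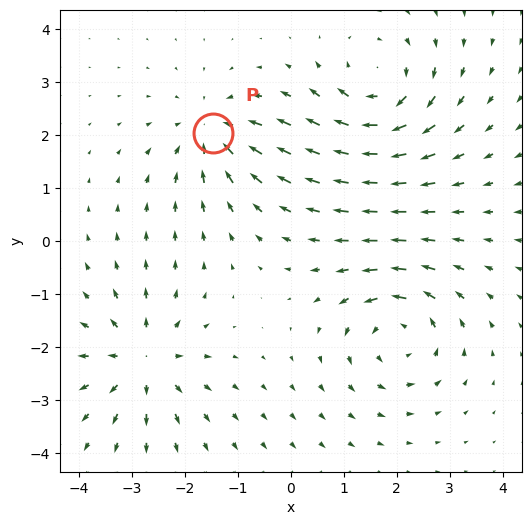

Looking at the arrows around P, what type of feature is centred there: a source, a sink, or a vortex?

sink

At P (-1.5, 2.0) the arrows converge inward. Divergence about -5, curl ≈0 — negative divergence with near-zero curl is a sink.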